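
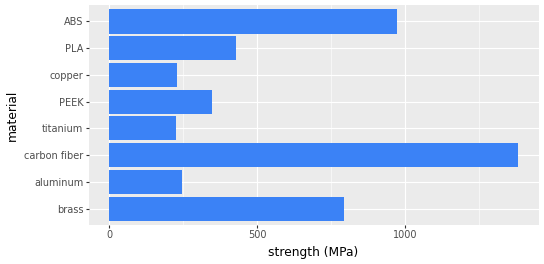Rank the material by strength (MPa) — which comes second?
Top 3: carbon fiber ≈ 1400, ABS ≈ 1000, brass ≈ 800.

ABS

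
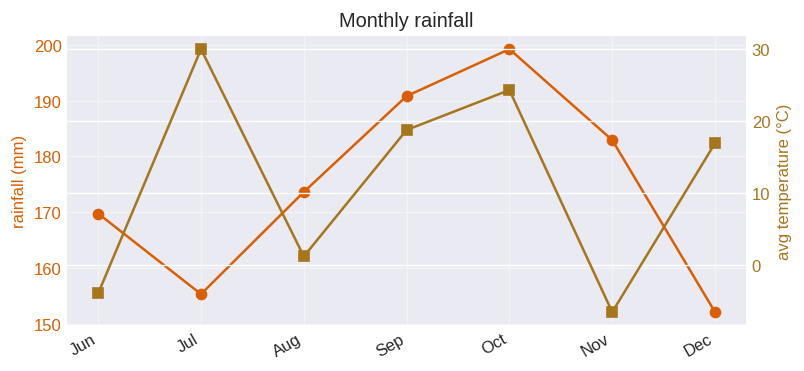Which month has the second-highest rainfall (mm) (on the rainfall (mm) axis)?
Top 3 (on the rainfall (mm) axis): Oct ≈ 200, Sep ≈ 190, Nov ≈ 185.

Sep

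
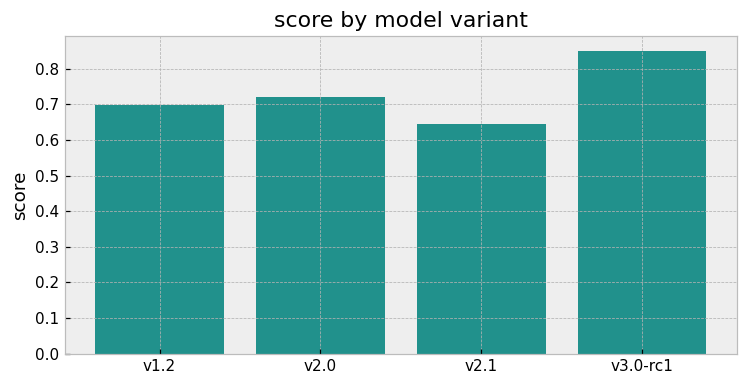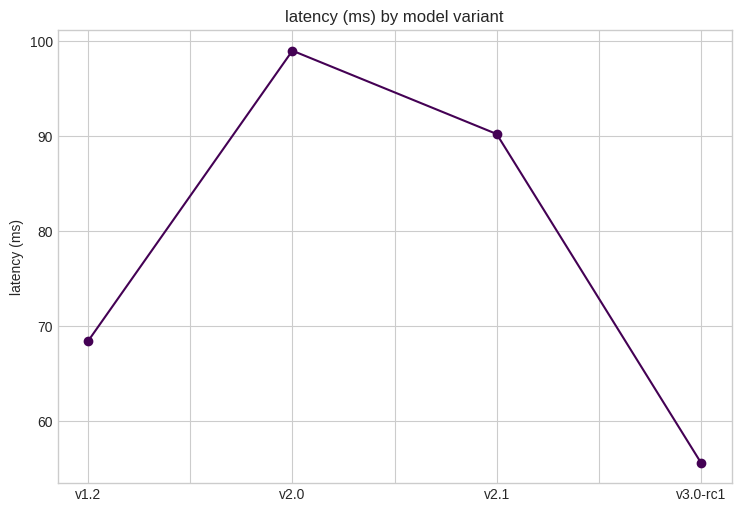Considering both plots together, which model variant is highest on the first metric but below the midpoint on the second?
v3.0-rc1

Chart 2 median latency (ms) ≈ 80; below-median model variants: v1.2, v3.0-rc1. Among those, v3.0-rc1 has the highest score (≈ 0.8).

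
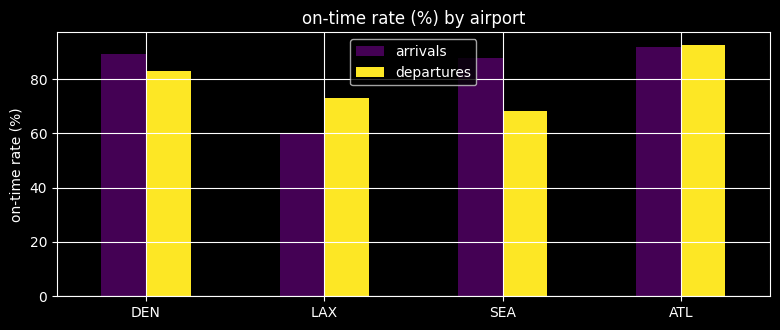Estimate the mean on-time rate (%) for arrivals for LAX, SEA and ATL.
≈ 80

(60 + 90 + 90) / 3 ≈ 80.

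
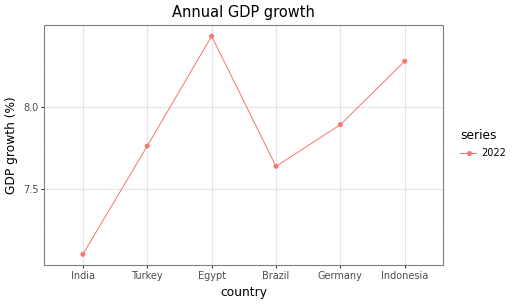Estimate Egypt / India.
≈ 1.17×

Egypt ≈ 8.4, India ≈ 7.2; 8.4/7.2 ≈ 1.17.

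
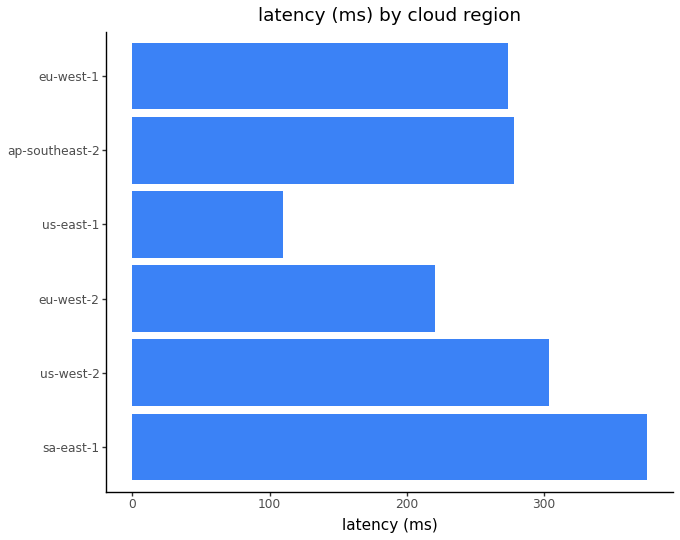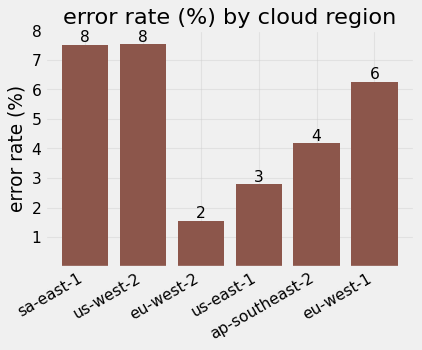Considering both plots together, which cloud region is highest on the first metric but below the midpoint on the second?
Chart 2 median error rate (%) ≈ 5; below-median cloud regions: eu-west-2, us-east-1, ap-southeast-2. Among those, ap-southeast-2 has the highest latency (ms) (≈ 300).

ap-southeast-2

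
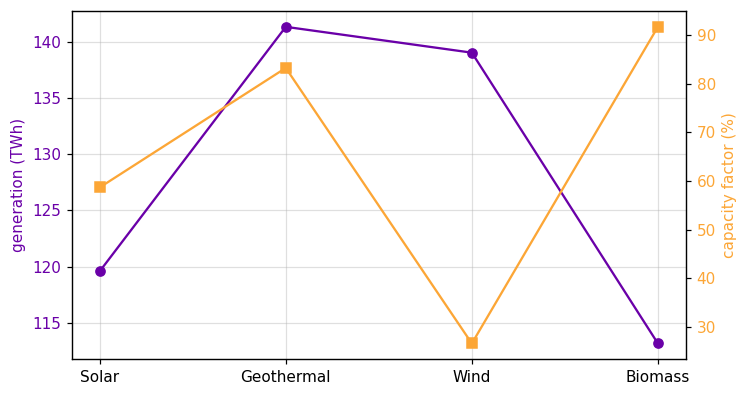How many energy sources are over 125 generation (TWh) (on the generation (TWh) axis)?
2

Above 125: Geothermal, Wind.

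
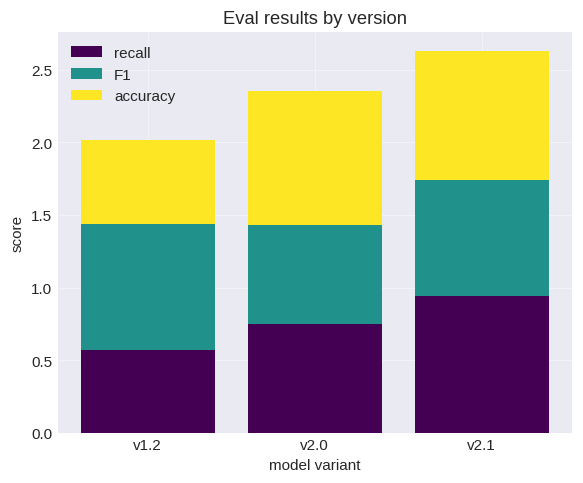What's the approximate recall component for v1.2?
recall top ≈ 0.5, bottom ≈ 0.0; segment ≈ 0.5.

≈ 0.5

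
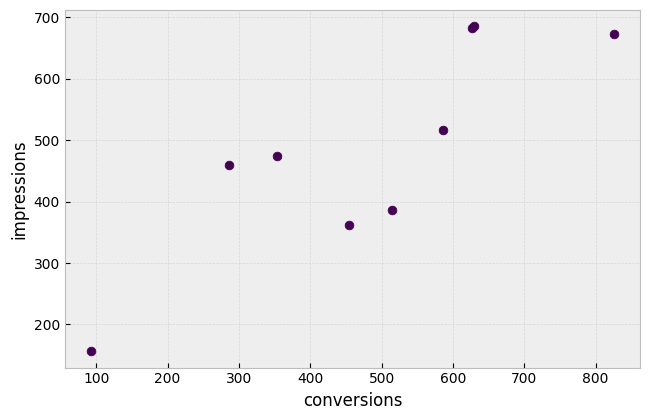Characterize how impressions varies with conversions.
positive, strong

Points are positively correlated; strong (|r| ≈ 0.8).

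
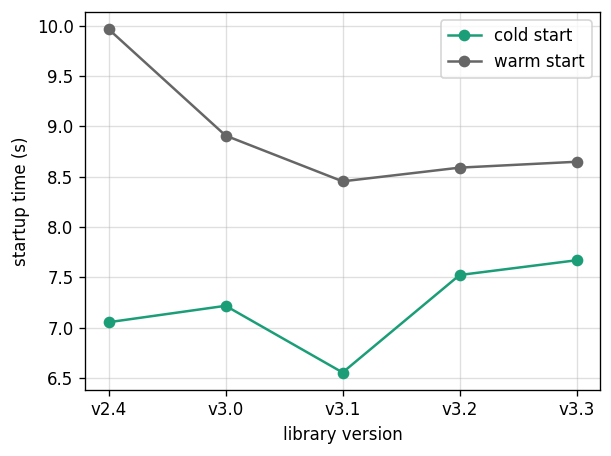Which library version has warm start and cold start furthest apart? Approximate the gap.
v2.4, ≈ 3.0 s

v2.4: warm start ≈ 10.0, cold start ≈ 7.0 → gap ≈ 3.0. Next-largest (v3.1) is only ≈ 2.0.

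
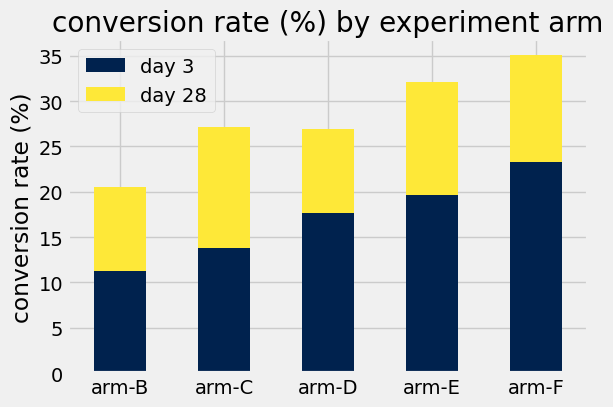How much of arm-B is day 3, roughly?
day 3 top ≈ 10, bottom ≈ 0; segment ≈ 10.

≈ 10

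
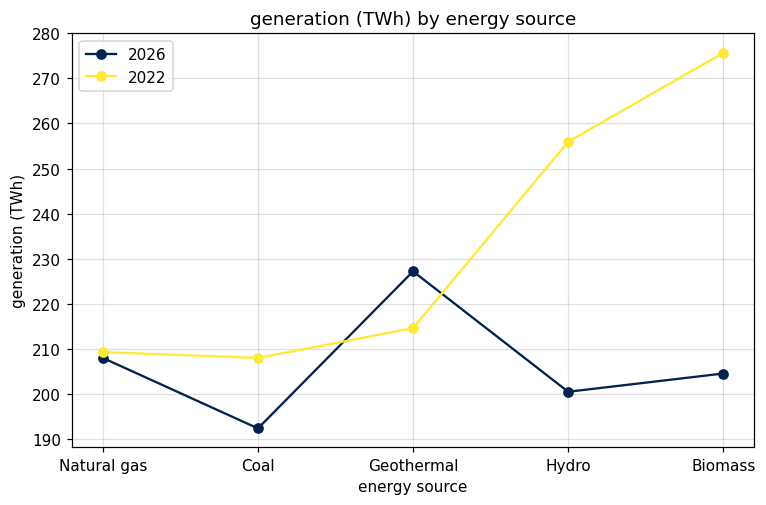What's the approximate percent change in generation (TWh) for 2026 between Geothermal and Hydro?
≈ -13%

Geothermal ≈ 230, Hydro ≈ 200; (200 − 230) / 230 ≈ -13%.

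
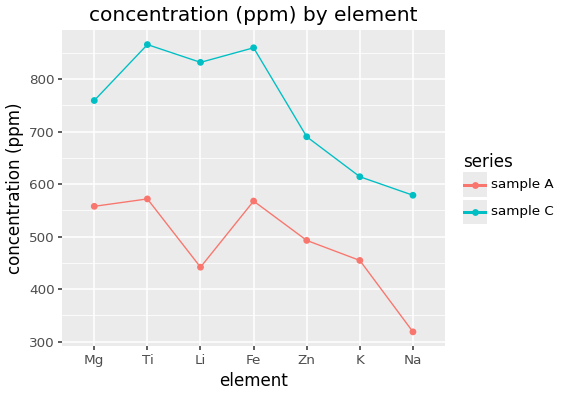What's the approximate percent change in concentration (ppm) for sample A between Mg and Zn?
Mg ≈ 550, Zn ≈ 500; (500 − 550) / 550 ≈ -9.1%.

≈ -9.1%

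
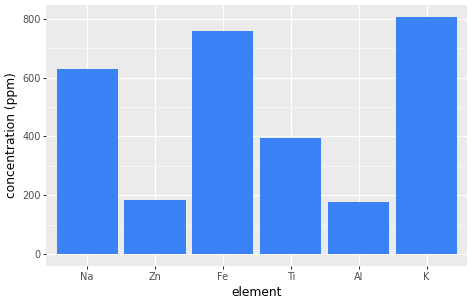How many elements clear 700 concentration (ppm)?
Above 700: Fe, K.

2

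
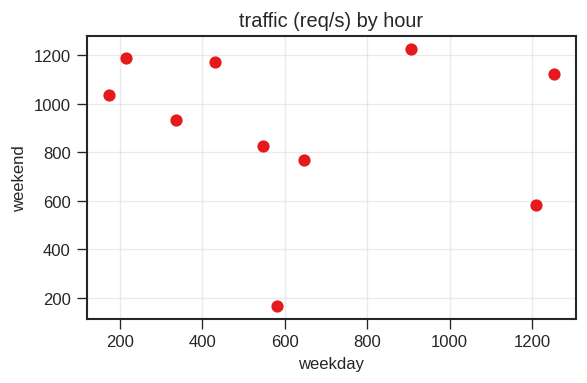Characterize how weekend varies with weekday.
Points are roughly uncorrelated; weak (|r| ≈ 0.1).

no clear correlation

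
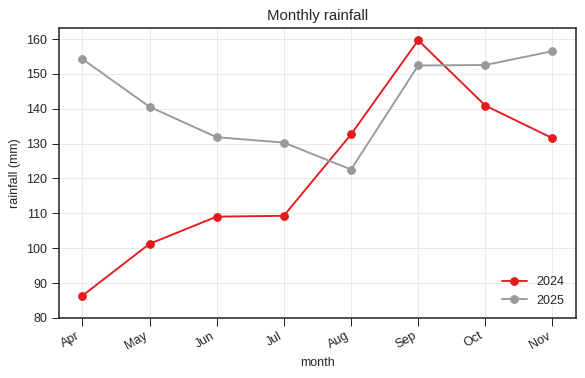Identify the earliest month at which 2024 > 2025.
Jul: 2024 ≈ 110 vs 2025 ≈ 130 (not yet); Aug: 2024 ≈ 130 vs 2025 ≈ 120 (first crossover).

Aug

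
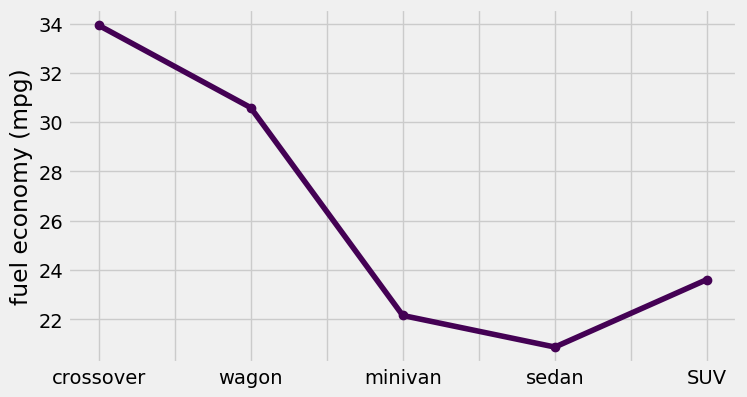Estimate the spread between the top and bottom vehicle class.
≈ 14

Max crossover ≈ 34, min sedan ≈ 20; range ≈ 14.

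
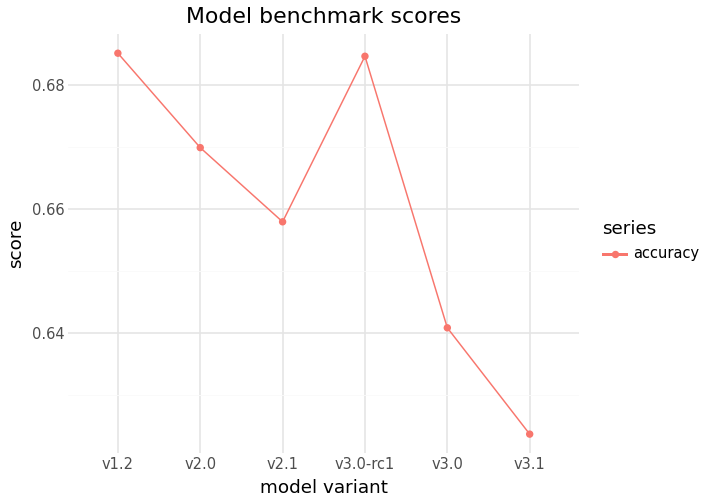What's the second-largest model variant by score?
v3.0-rc1

Top 3: v1.2 ≈ 0.69, v3.0-rc1 ≈ 0.68, v2.0 ≈ 0.67.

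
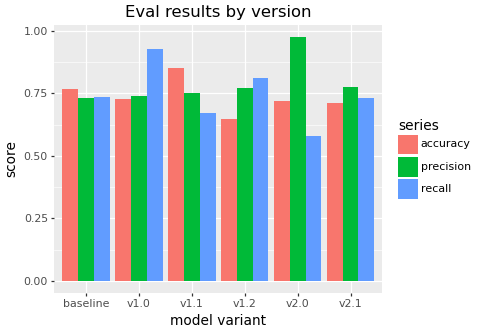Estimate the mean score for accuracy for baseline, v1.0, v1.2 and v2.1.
≈ 0.7

(0.8 + 0.7 + 0.6 + 0.7) / 4 ≈ 0.7.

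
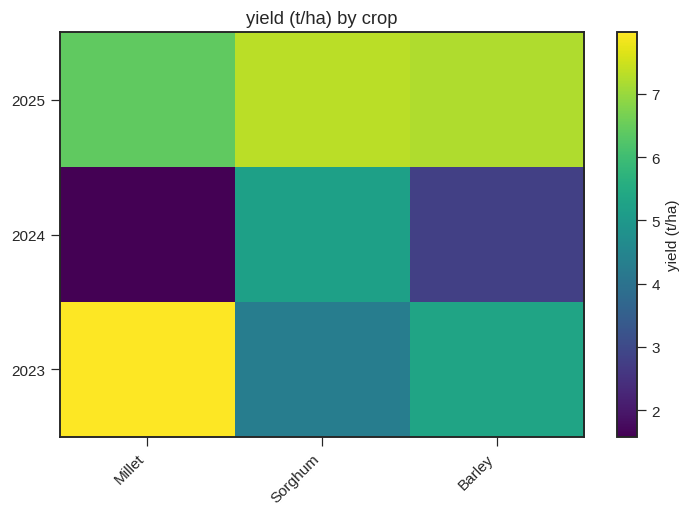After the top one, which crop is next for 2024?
Top 3 for 2024: Sorghum ≈ 5, Barley ≈ 3, Millet ≈ 2.

Barley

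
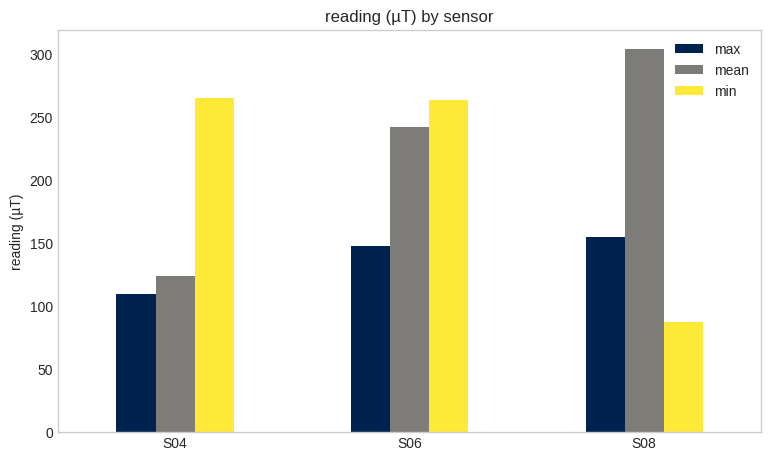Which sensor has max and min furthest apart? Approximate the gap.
S04: max ≈ 100, min ≈ 250 → gap ≈ 150. Next-largest (S06) is only ≈ 100.

S04, ≈ 150 µT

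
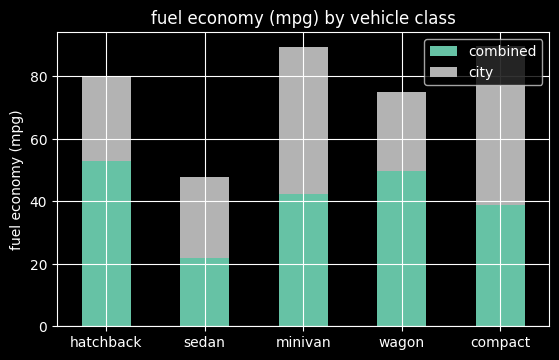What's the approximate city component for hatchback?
≈ 30

city top ≈ 80, bottom ≈ 50; segment ≈ 30.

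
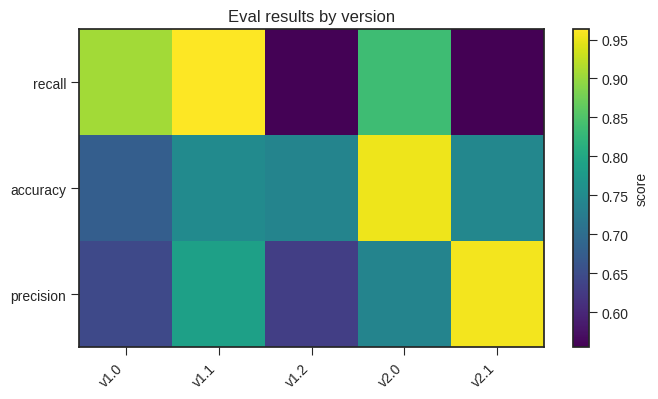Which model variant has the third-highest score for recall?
v2.0

Top 4 for recall: v1.1 ≈ 0.95, v1.0 ≈ 0.90, v2.0 ≈ 0.85, v1.2 ≈ 0.55.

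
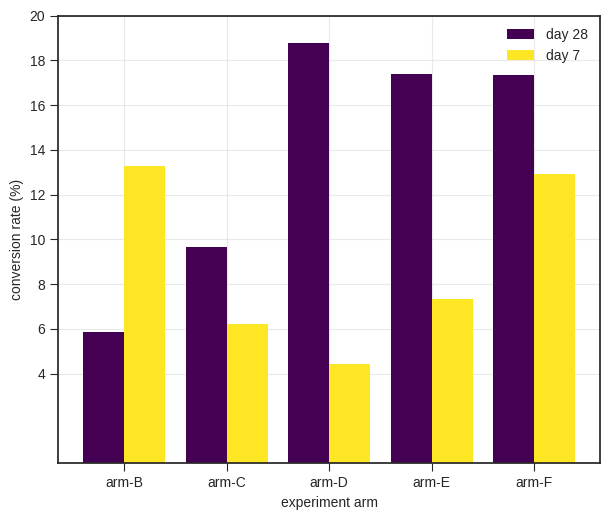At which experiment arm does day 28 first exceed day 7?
arm-B: day 28 ≈ 6 vs day 7 ≈ 14 (not yet); arm-C: day 28 ≈ 10 vs day 7 ≈ 6 (first crossover).

arm-C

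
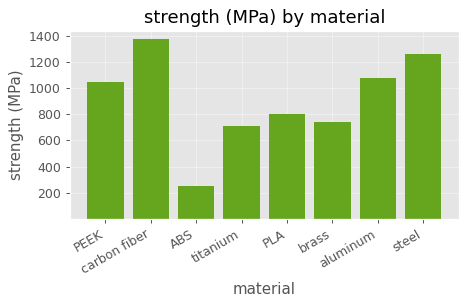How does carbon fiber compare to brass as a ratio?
≈ 1.75×

carbon fiber ≈ 1400, brass ≈ 800; 1400/800 ≈ 1.75.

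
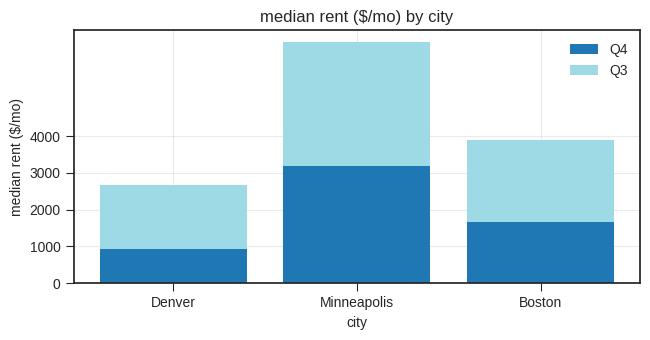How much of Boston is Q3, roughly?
Q3 top ≈ 4000, bottom ≈ 2000; segment ≈ 2000.

≈ 2000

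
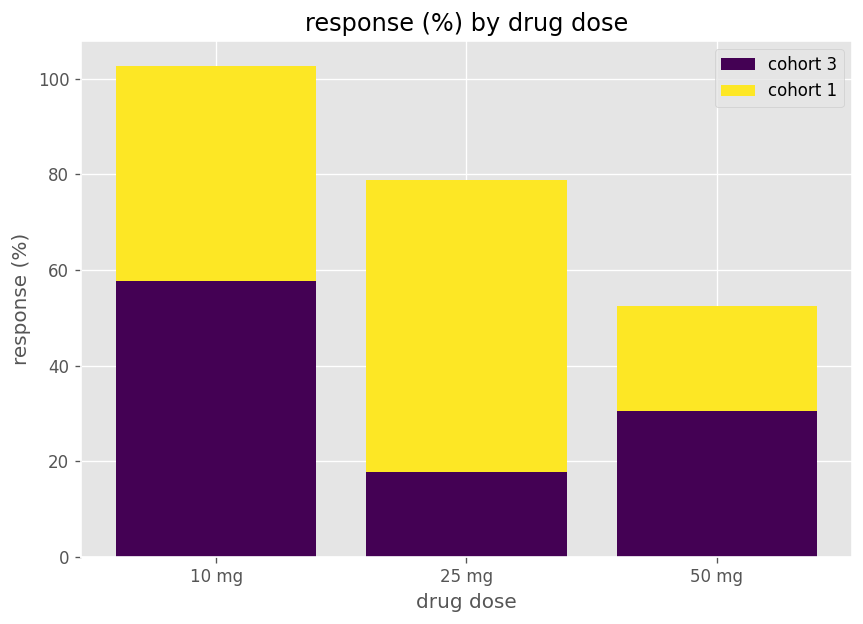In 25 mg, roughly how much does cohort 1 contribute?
≈ 60

cohort 1 top ≈ 80, bottom ≈ 20; segment ≈ 60.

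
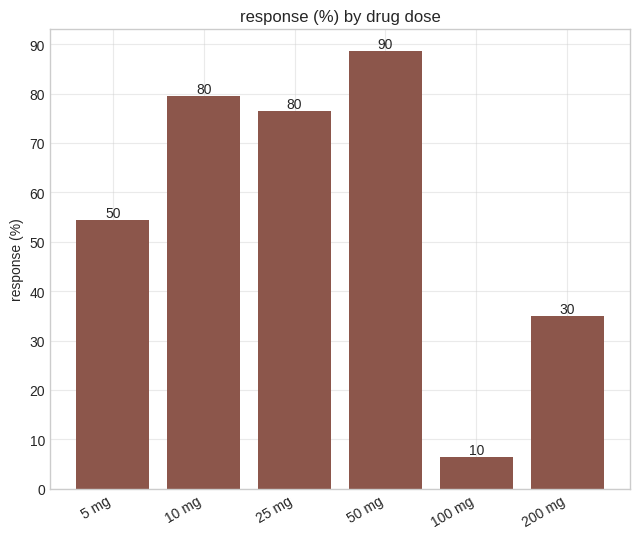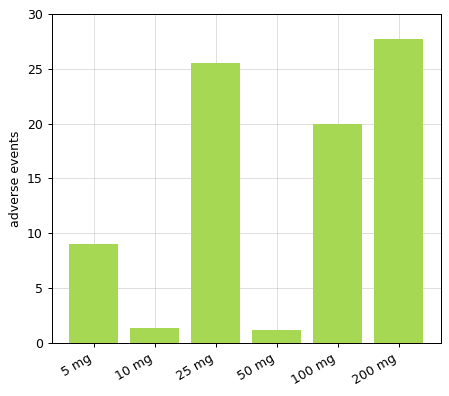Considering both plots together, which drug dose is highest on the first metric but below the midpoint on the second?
50 mg

Chart 2 median adverse events ≈ 15; below-median drug doses: 5 mg, 10 mg, 50 mg. Among those, 50 mg has the highest response (%) (≈ 90).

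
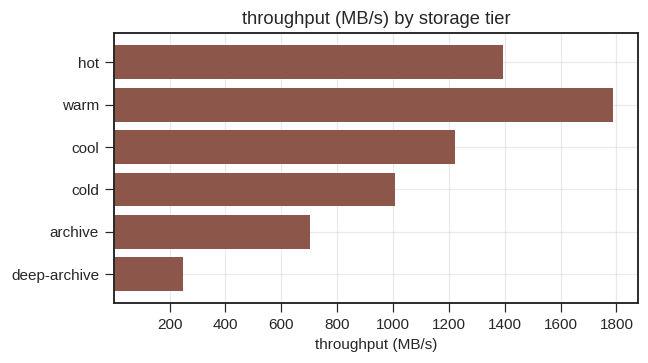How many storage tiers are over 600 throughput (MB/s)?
Above 600: hot, warm, cool, cold, archive.

5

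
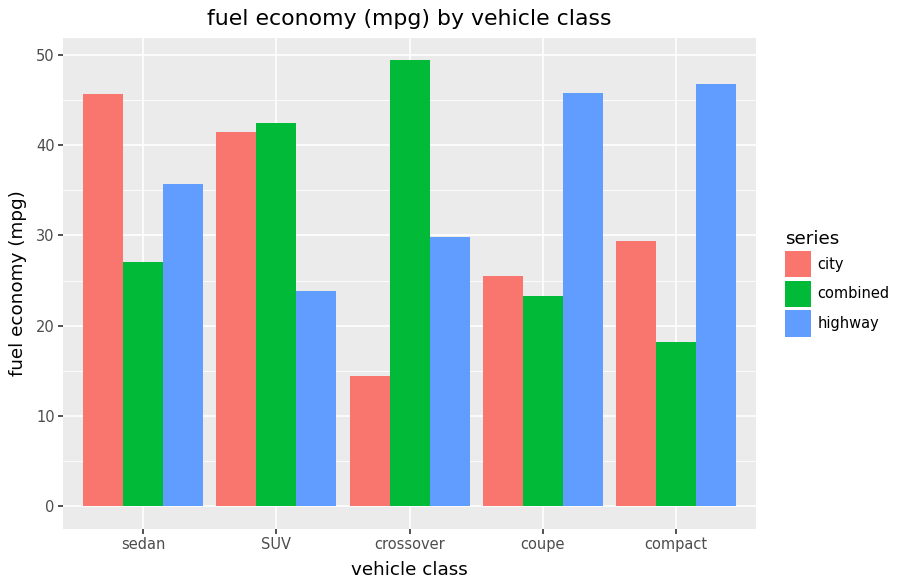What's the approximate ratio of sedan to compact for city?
≈ 1.5×

sedan ≈ 45, compact ≈ 30; 45/30 ≈ 1.5.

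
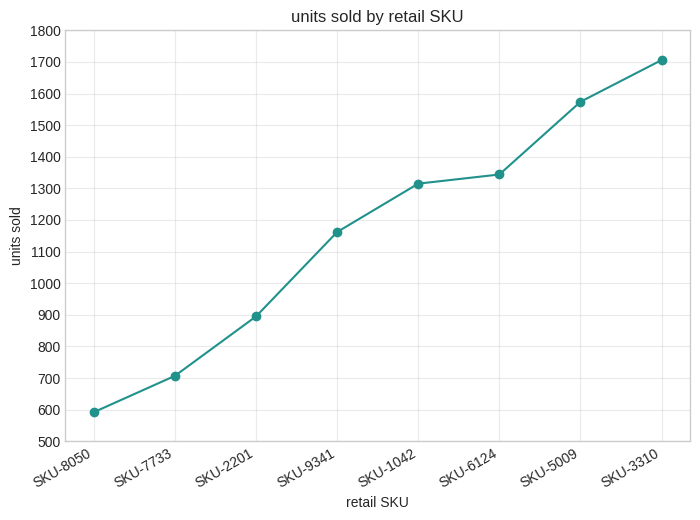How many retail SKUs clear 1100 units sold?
Above 1100: SKU-9341, SKU-1042, SKU-6124, SKU-5009, SKU-3310.

5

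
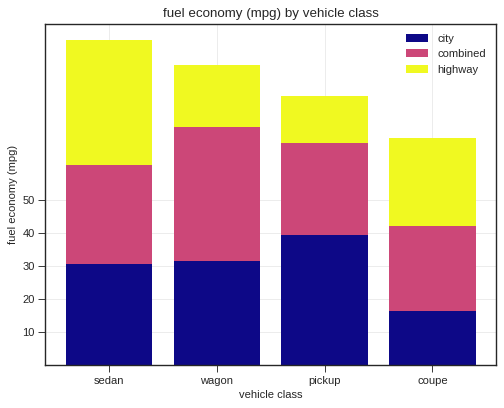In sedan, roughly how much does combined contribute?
combined top ≈ 60, bottom ≈ 30; segment ≈ 30.

≈ 30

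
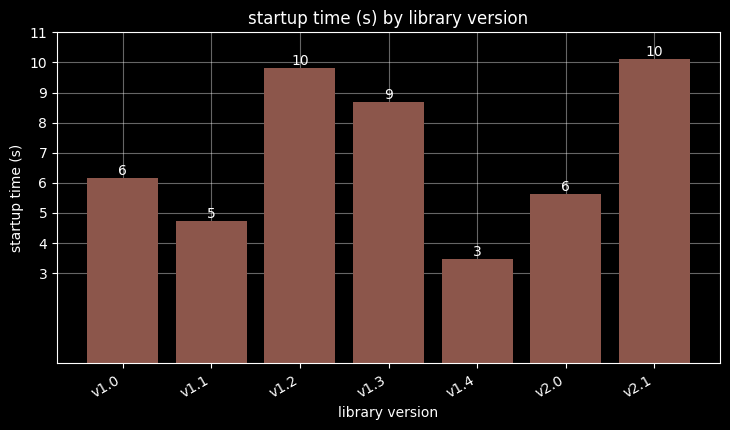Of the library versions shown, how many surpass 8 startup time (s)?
3

Above 8: v1.2, v1.3, v2.1.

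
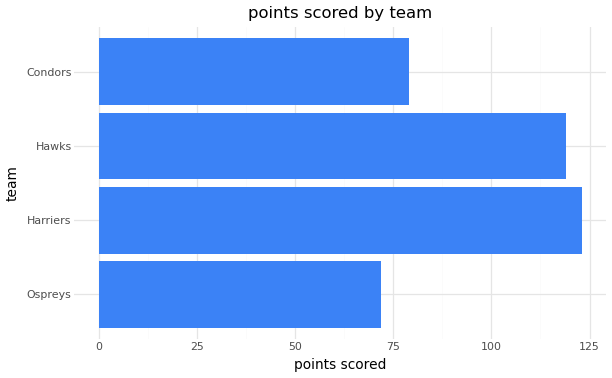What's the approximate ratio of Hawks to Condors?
Hawks ≈ 120, Condors ≈ 80; 120/80 ≈ 1.5.

≈ 1.5×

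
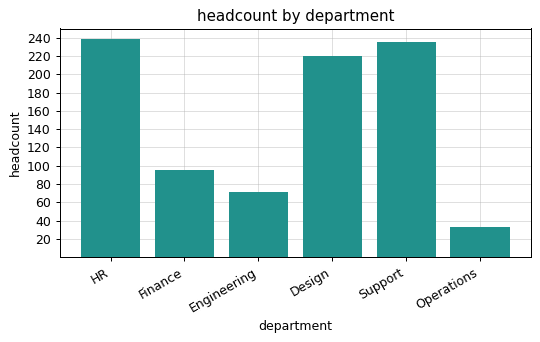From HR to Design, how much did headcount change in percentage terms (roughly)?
≈ -8.3%

HR ≈ 240, Design ≈ 220; (220 − 240) / 240 ≈ -8.3%.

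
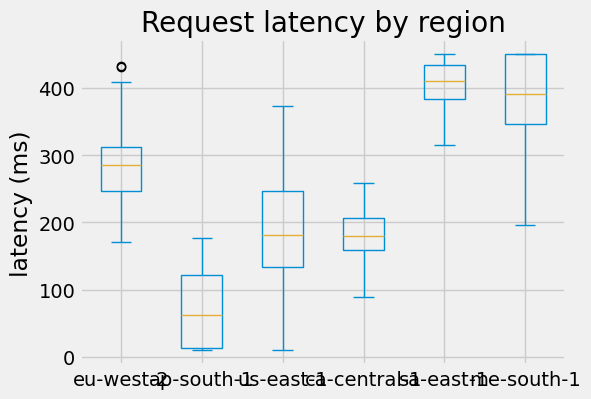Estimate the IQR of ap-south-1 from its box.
Q3 ≈ 100, Q1 ≈ 0; IQR ≈ 100.

≈ 100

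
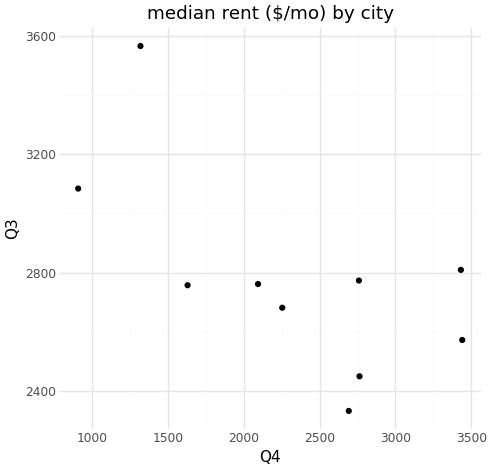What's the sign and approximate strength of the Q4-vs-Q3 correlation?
negative, moderate

Points are negatively correlated; moderate (|r| ≈ 0.6).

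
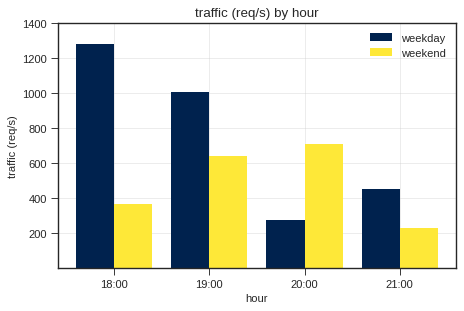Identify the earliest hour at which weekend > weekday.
20:00

19:00: weekend ≈ 600 vs weekday ≈ 1000 (not yet); 20:00: weekend ≈ 800 vs weekday ≈ 200 (first crossover).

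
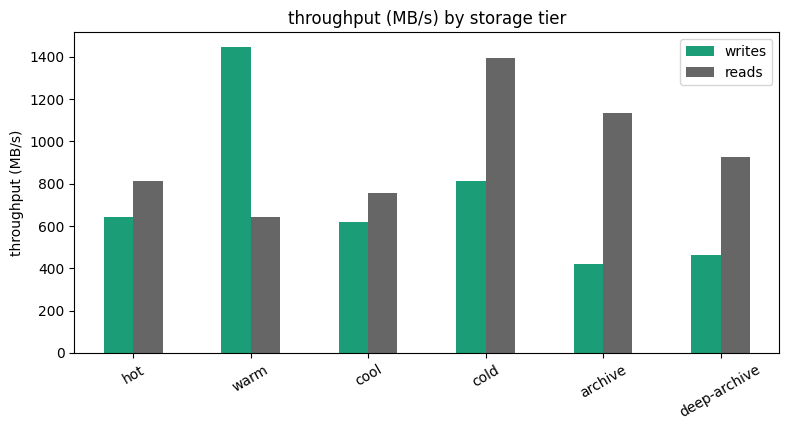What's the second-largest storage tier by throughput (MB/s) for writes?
cold

Top 3 for writes: warm ≈ 1400, cold ≈ 800, hot ≈ 600.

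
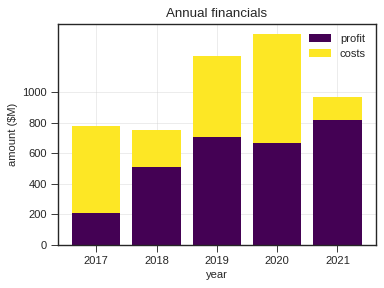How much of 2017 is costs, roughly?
≈ 600

costs top ≈ 800, bottom ≈ 200; segment ≈ 600.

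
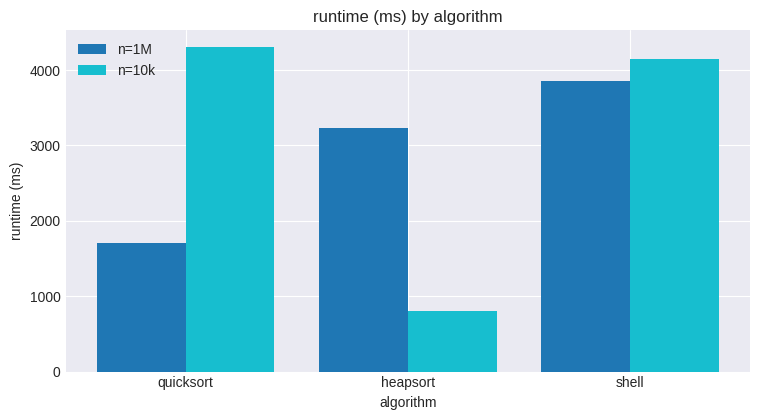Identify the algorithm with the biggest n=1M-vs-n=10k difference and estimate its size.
quicksort, ≈ 3000 ms

quicksort: n=1M ≈ 1500, n=10k ≈ 4500 → gap ≈ 3000. Next-largest (heapsort) is only ≈ 2000.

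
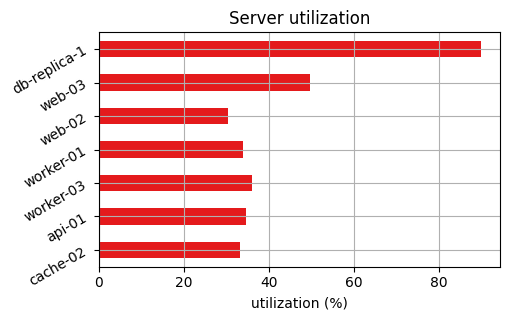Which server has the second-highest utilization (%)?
Top 3: db-replica-1 ≈ 90, web-03 ≈ 50, worker-03 ≈ 40.

web-03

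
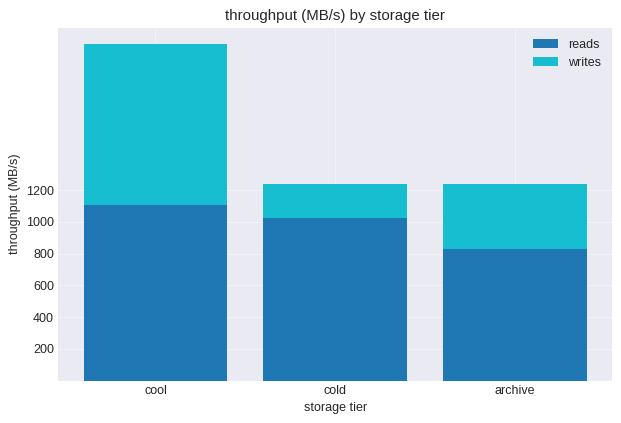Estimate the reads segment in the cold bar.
reads top ≈ 1000, bottom ≈ 0; segment ≈ 1000.

≈ 1000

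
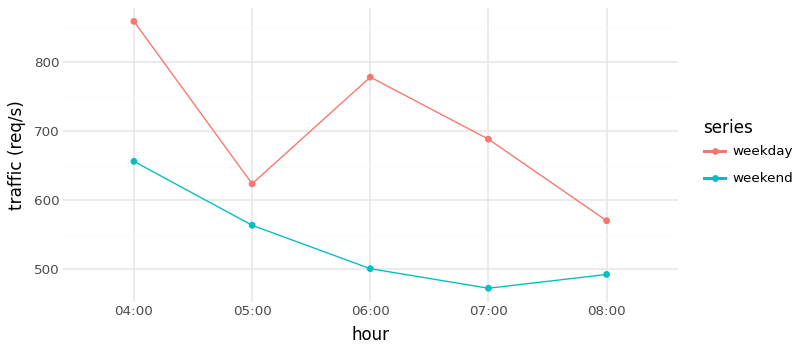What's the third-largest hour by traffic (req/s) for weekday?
Top 4 for weekday: 04:00 ≈ 850, 06:00 ≈ 800, 07:00 ≈ 700, 05:00 ≈ 600.

07:00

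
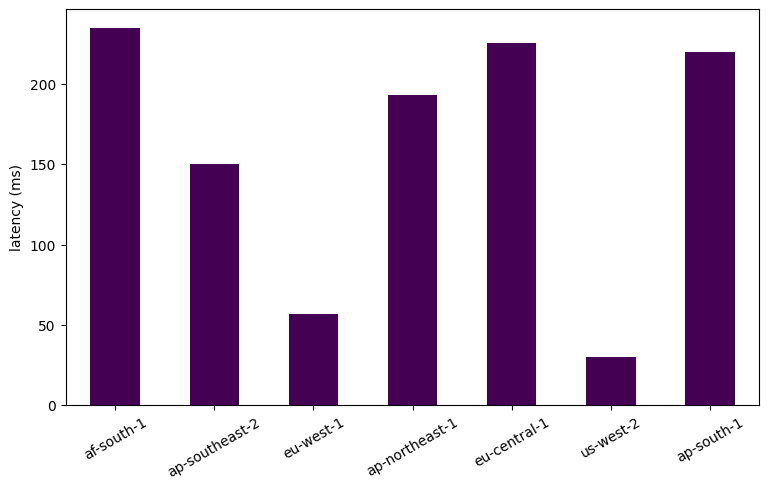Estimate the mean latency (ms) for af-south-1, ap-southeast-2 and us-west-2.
≈ 140

(240 + 160 + 20) / 3 ≈ 140.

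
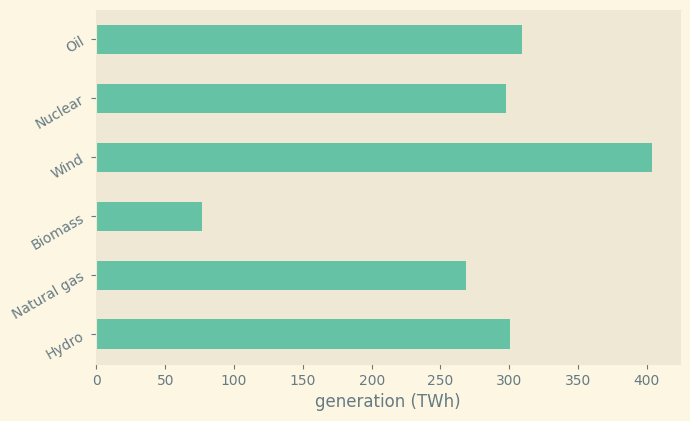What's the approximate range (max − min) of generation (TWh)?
≈ 300

Max Wind ≈ 400, min Biomass ≈ 100; range ≈ 300.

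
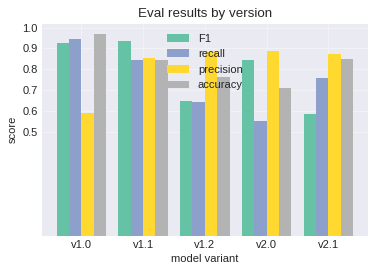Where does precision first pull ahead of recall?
v1.1

v1.0: precision ≈ 0.6 vs recall ≈ 0.9 (not yet); v1.1: precision ≈ 0.9 vs recall ≈ 0.8 (first crossover).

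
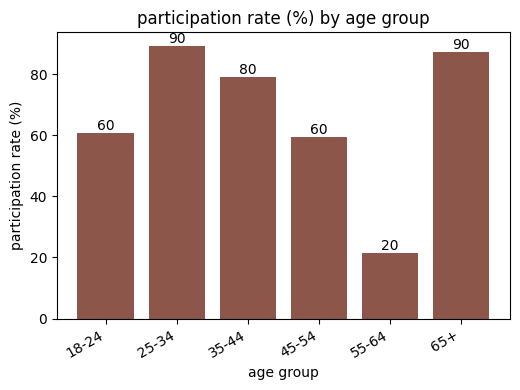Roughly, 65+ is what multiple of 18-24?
≈ 1.5×

65+ ≈ 90, 18-24 ≈ 60; 90/60 ≈ 1.5.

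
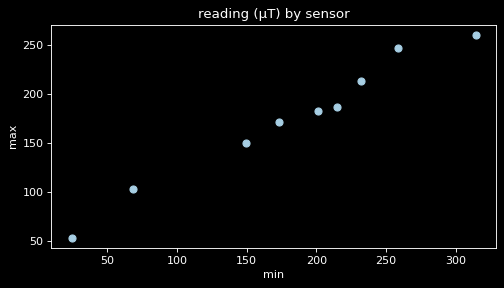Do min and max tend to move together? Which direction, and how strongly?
positive, strong

Points are positively correlated; strong (|r| ≈ 1.0).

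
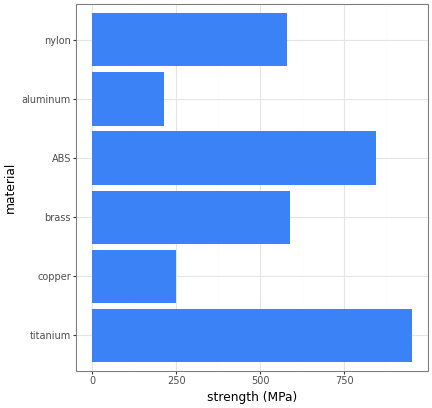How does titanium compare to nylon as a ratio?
titanium ≈ 1000, nylon ≈ 600; 1000/600 ≈ 1.67.

≈ 1.67×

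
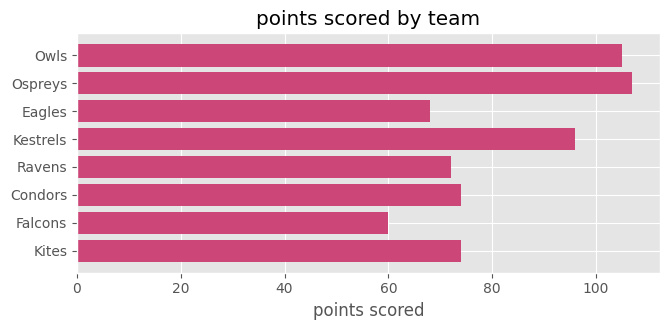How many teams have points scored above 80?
Above 80: Owls, Ospreys, Kestrels.

3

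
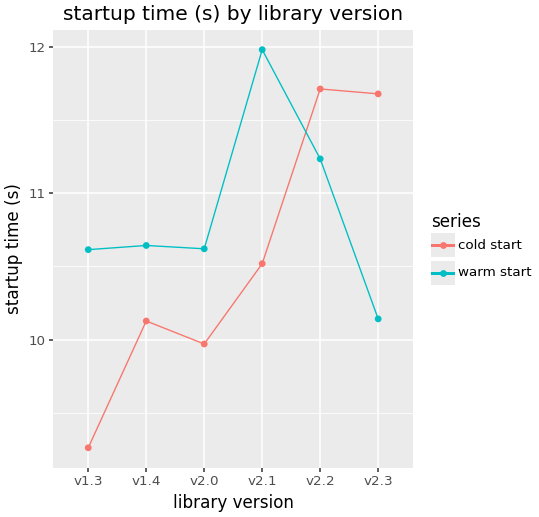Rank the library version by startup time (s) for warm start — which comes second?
Top 3 for warm start: v2.1 ≈ 12.0, v2.2 ≈ 11.0, v1.4 ≈ 10.5.

v2.2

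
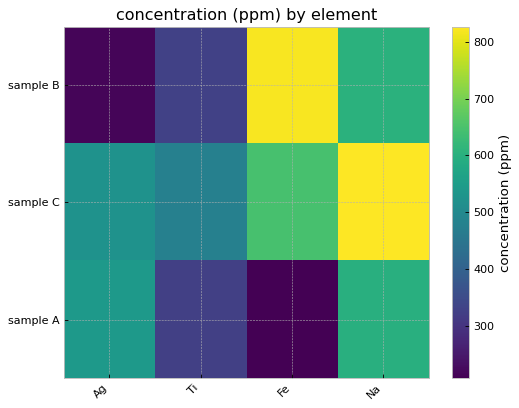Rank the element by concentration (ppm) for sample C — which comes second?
Top 3 for sample C: Na ≈ 800, Fe ≈ 600, Ag ≈ 500.

Fe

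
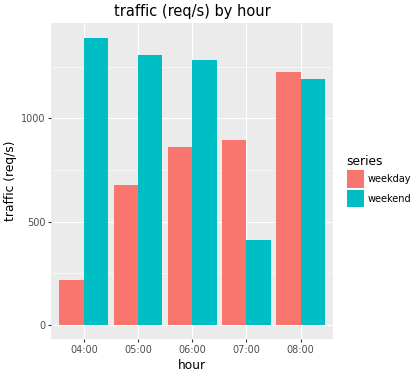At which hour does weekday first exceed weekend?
07:00

06:00: weekday ≈ 800 vs weekend ≈ 1200 (not yet); 07:00: weekday ≈ 800 vs weekend ≈ 400 (first crossover).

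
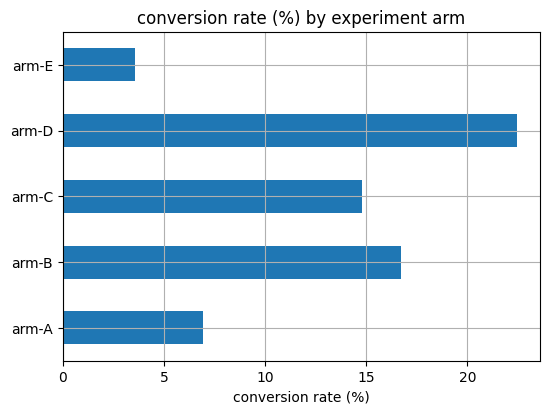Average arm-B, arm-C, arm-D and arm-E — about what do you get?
(16 + 14 + 22 + 4) / 4 ≈ 14.

≈ 14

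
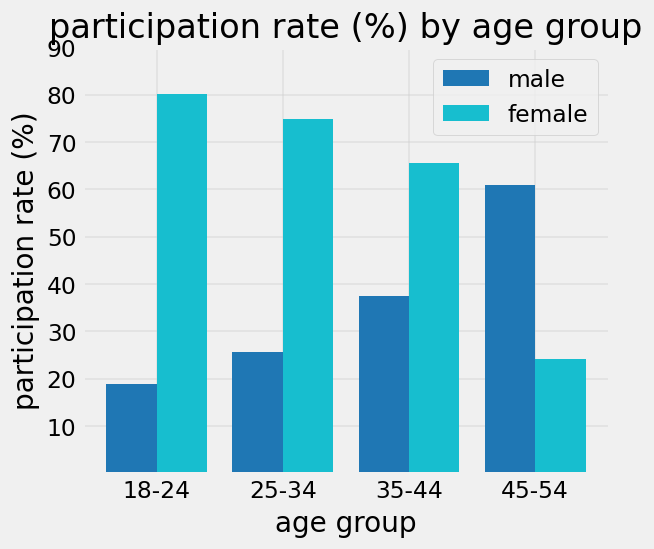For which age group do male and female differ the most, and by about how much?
18-24: male ≈ 20, female ≈ 80 → gap ≈ 60. Next-largest (25-34) is only ≈ 40.

18-24, ≈ 60 %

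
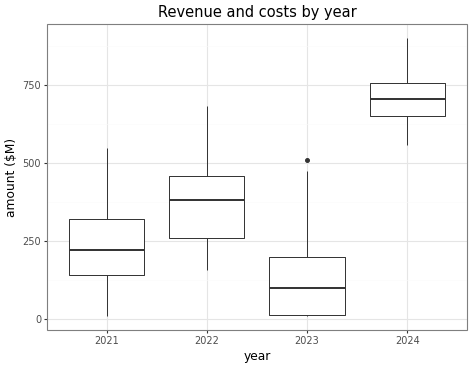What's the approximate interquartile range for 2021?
≈ 150

Q3 ≈ 300, Q1 ≈ 150; IQR ≈ 150.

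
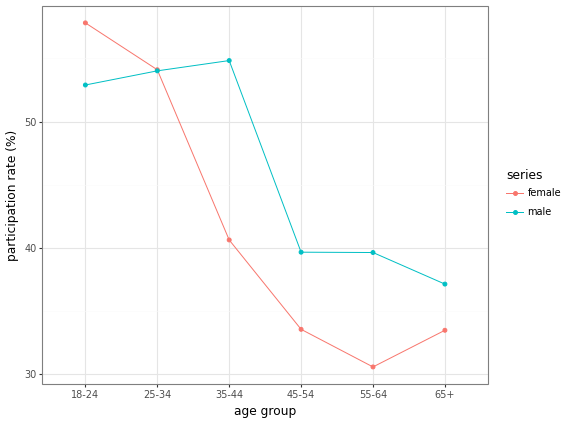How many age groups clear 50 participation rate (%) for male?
3

Above 50: 18-24, 25-34, 35-44.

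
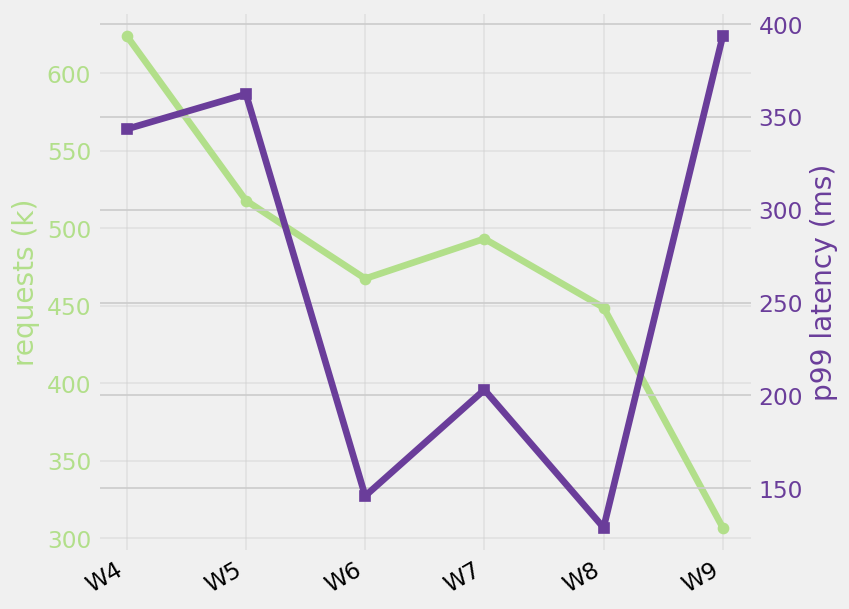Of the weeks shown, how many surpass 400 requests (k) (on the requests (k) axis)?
5

Above 400: W4, W5, W6, W7, W8.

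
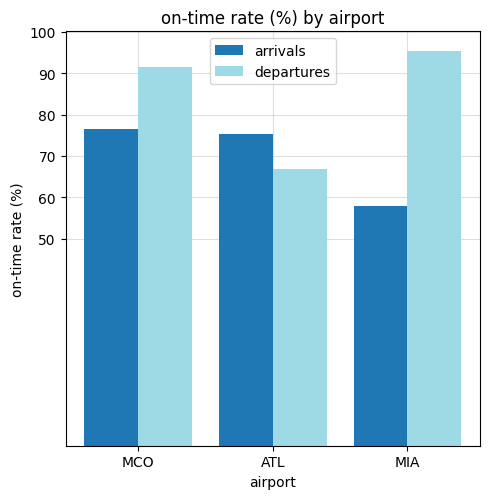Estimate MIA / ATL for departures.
≈ 1.43×

MIA ≈ 100, ATL ≈ 70; 100/70 ≈ 1.43.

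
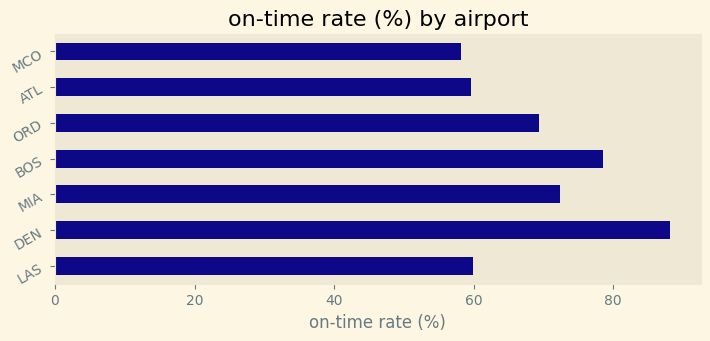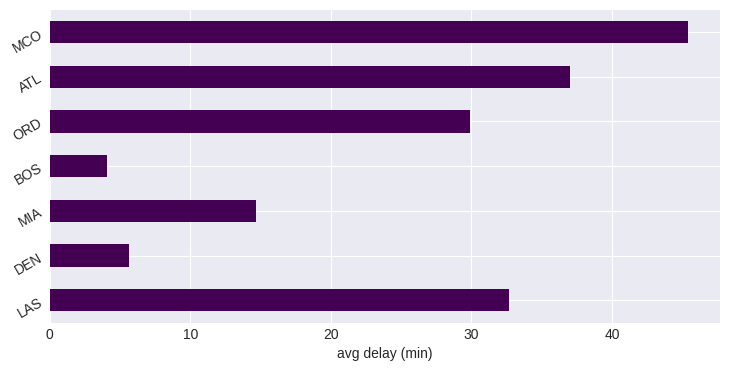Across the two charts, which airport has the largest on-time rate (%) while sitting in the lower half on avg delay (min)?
DEN

Chart 2 median avg delay (min) ≈ 30; below-median airports: DEN, MIA, BOS. Among those, DEN has the highest on-time rate (%) (≈ 90).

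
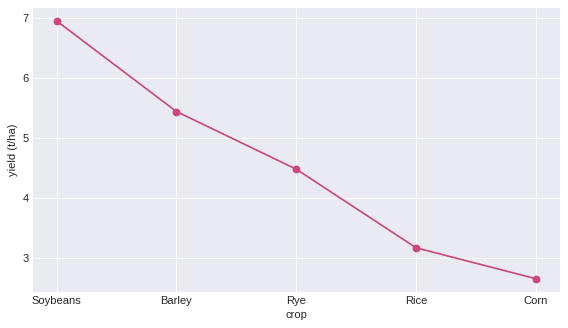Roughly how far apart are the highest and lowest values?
≈ 4.5

Max Soybeans ≈ 7.0, min Corn ≈ 2.5; range ≈ 4.5.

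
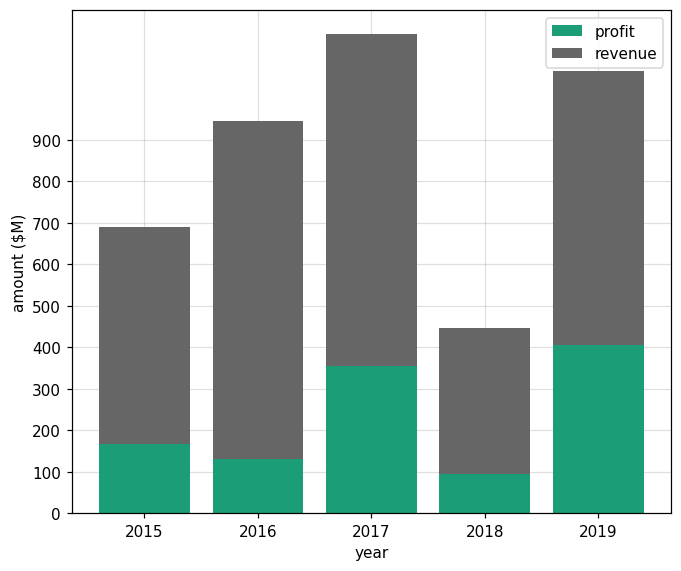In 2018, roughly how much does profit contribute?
profit top ≈ 100, bottom ≈ 0; segment ≈ 100.

≈ 100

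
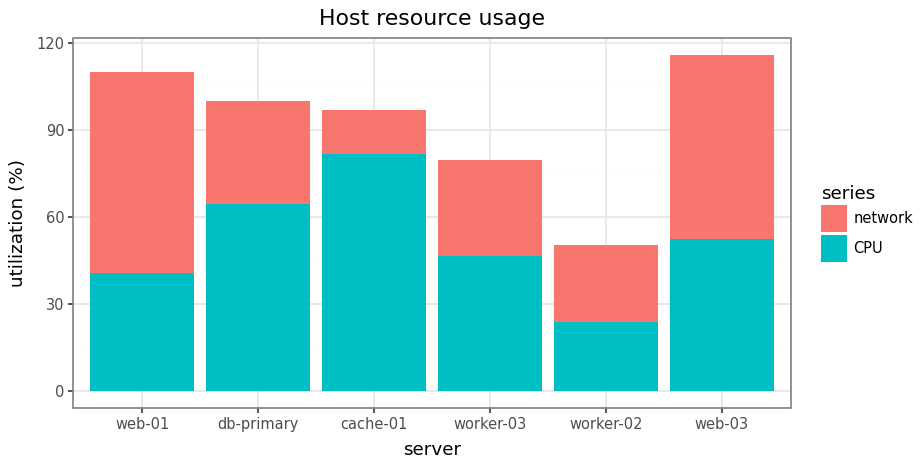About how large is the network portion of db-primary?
≈ 40

network top ≈ 100, bottom ≈ 60; segment ≈ 40.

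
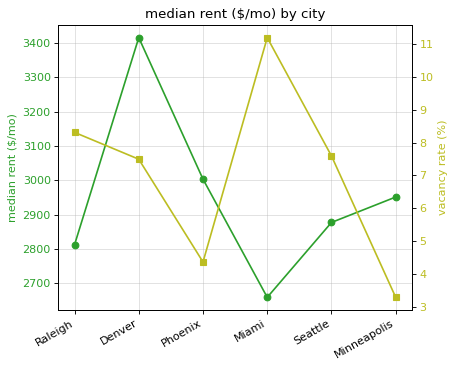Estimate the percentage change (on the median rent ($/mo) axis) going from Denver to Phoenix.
≈ -11.8%

Denver ≈ 3400, Phoenix ≈ 3000; (3000 − 3400) / 3400 ≈ -11.8%.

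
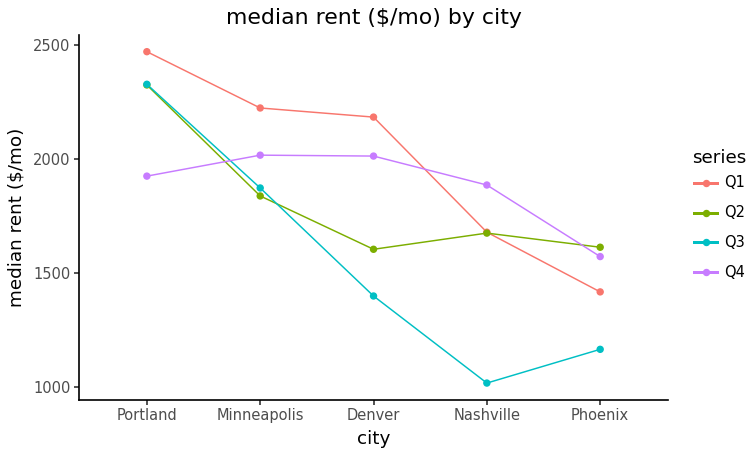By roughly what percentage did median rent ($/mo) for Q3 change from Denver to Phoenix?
≈ -14.3%

Denver ≈ 1400, Phoenix ≈ 1200; (1200 − 1400) / 1400 ≈ -14.3%.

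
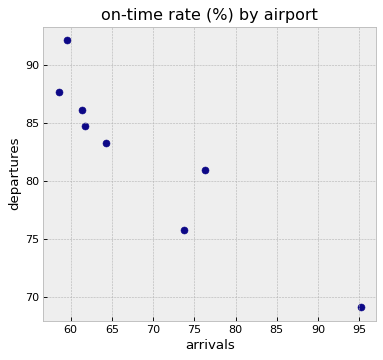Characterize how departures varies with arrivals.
negative, strong

Points are negatively correlated; strong (|r| ≈ 0.9).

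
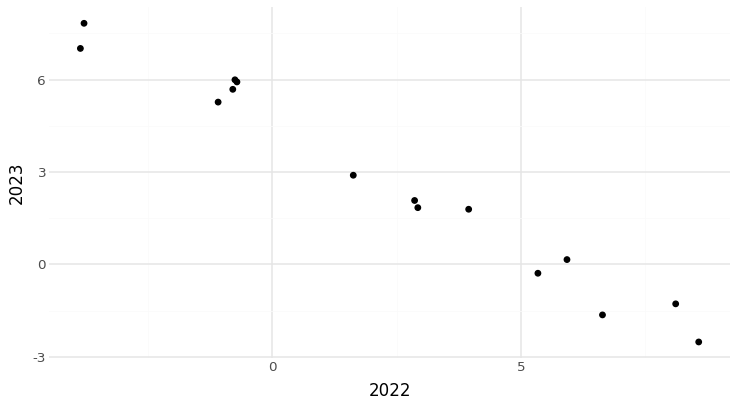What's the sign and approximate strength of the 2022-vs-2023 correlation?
Points are negatively correlated; strong (|r| ≈ 1.0).

negative, strong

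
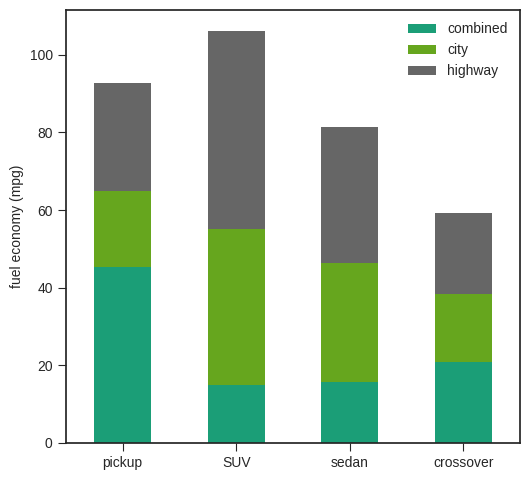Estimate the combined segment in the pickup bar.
≈ 50

combined top ≈ 50, bottom ≈ 0; segment ≈ 50.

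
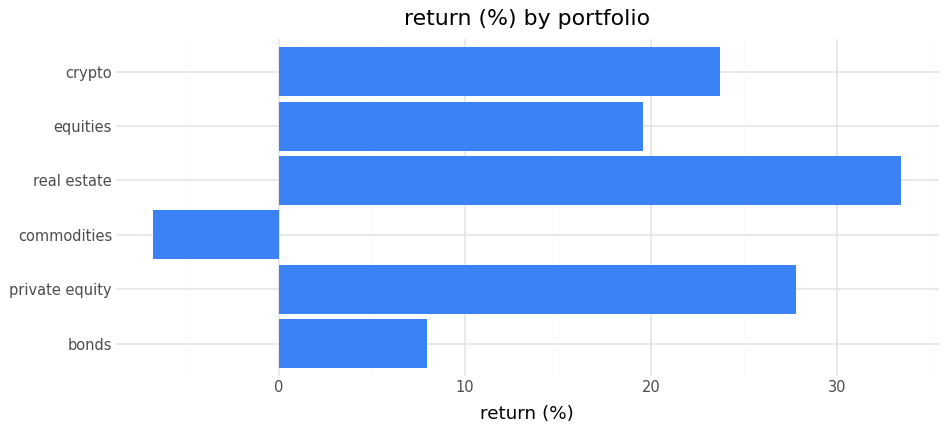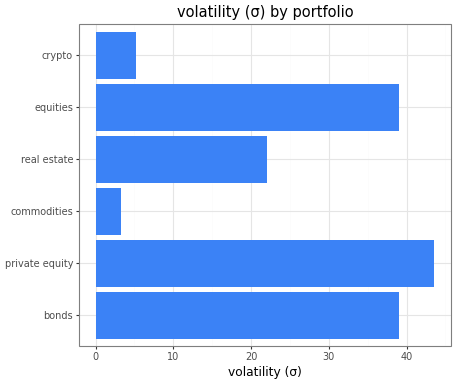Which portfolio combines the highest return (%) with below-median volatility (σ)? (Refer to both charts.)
Chart 2 median volatility (σ) ≈ 30; below-median portfolios: commodities, real estate, crypto. Among those, real estate has the highest return (%) (≈ 35).

real estate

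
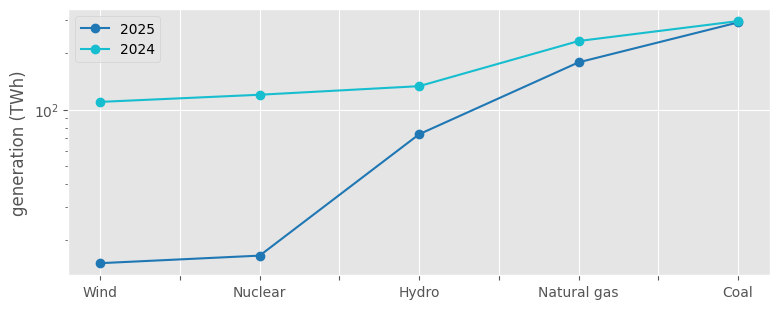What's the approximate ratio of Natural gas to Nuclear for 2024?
Natural gas ≈ 225, Nuclear ≈ 125; 225/125 ≈ 1.8.

≈ 1.8×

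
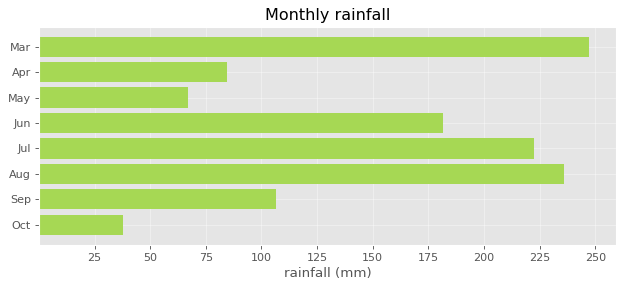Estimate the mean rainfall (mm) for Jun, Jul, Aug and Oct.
(175 + 225 + 225 + 50) / 4 ≈ 169.

≈ 169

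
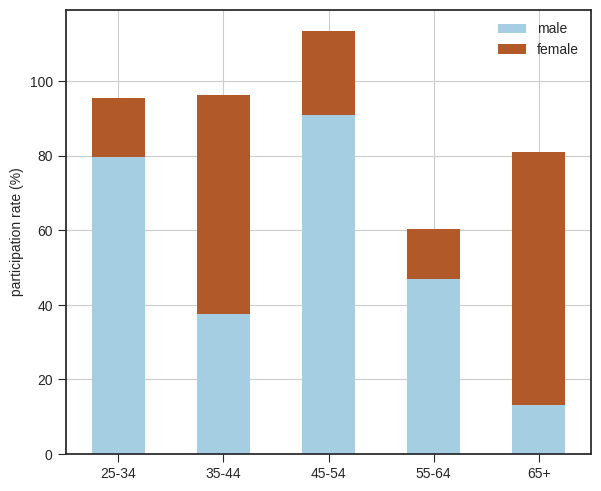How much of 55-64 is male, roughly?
male top ≈ 50, bottom ≈ 0; segment ≈ 50.

≈ 50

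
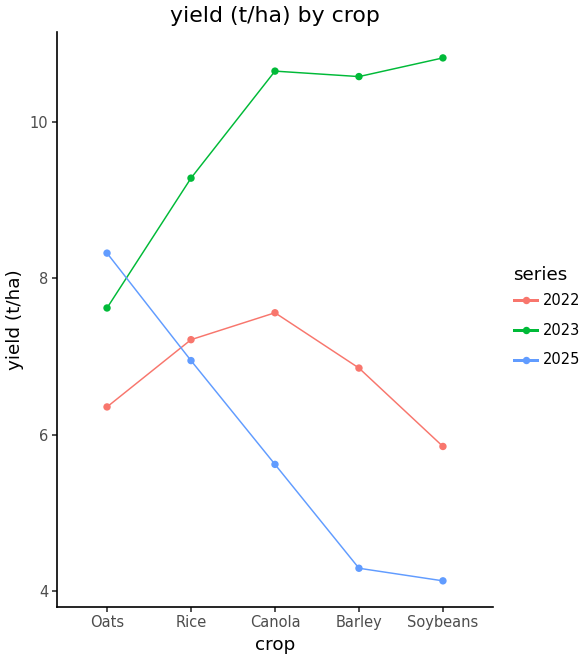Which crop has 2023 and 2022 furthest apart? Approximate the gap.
Soybeans: 2023 ≈ 11, 2022 ≈ 6 → gap ≈ 5. Next-largest (Barley) is only ≈ 4.

Soybeans, ≈ 5 t/ha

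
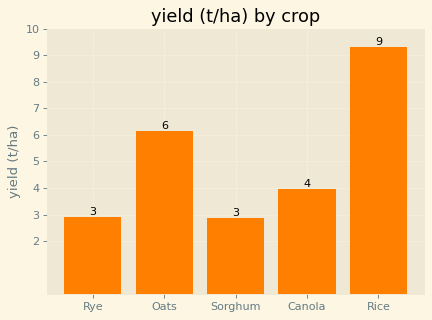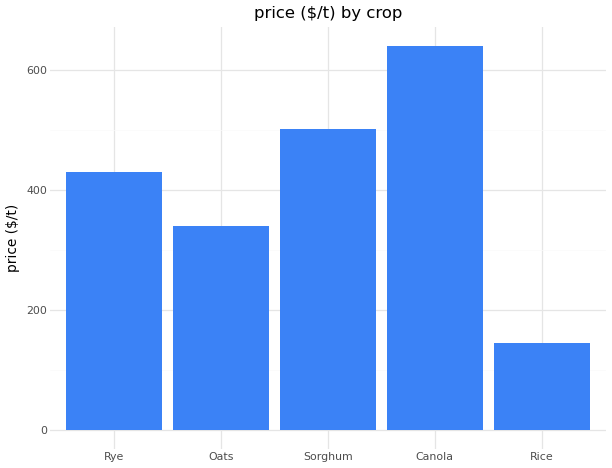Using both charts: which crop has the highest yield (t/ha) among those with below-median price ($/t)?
Rice

Chart 2 median price ($/t) ≈ 400; below-median crops: Oats, Rice. Among those, Rice has the highest yield (t/ha) (≈ 9).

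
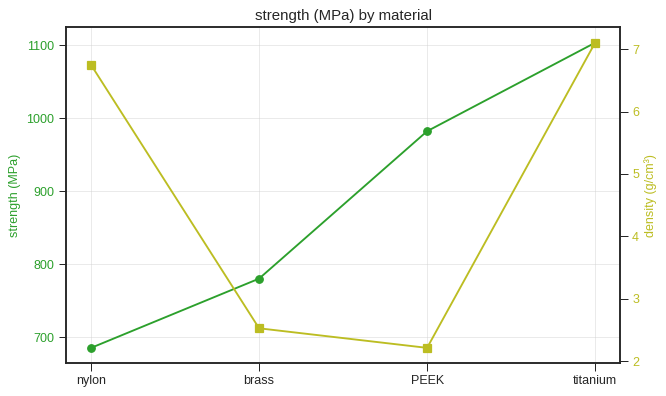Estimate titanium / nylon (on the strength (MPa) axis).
titanium ≈ 1100, nylon ≈ 700; 1100/700 ≈ 1.57.

≈ 1.57×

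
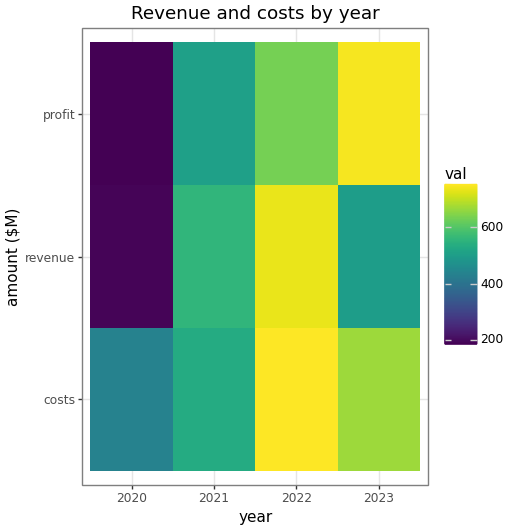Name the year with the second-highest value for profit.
Top 3 for profit: 2023 ≈ 750, 2022 ≈ 650, 2021 ≈ 500.

2022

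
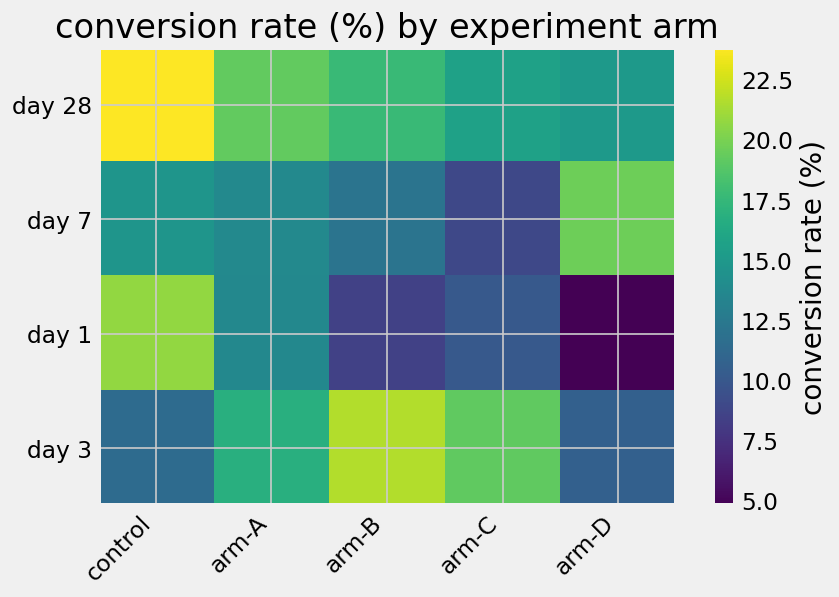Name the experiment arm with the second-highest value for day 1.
arm-A

Top 3 for day 1: control ≈ 20, arm-A ≈ 14, arm-C ≈ 10.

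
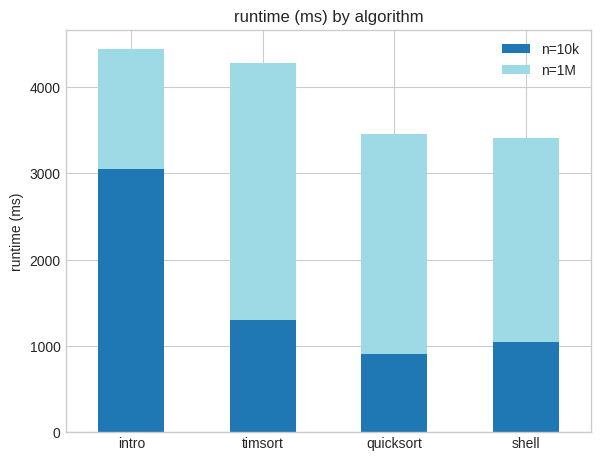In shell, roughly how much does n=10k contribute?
≈ 1000

n=10k top ≈ 1000, bottom ≈ 0; segment ≈ 1000.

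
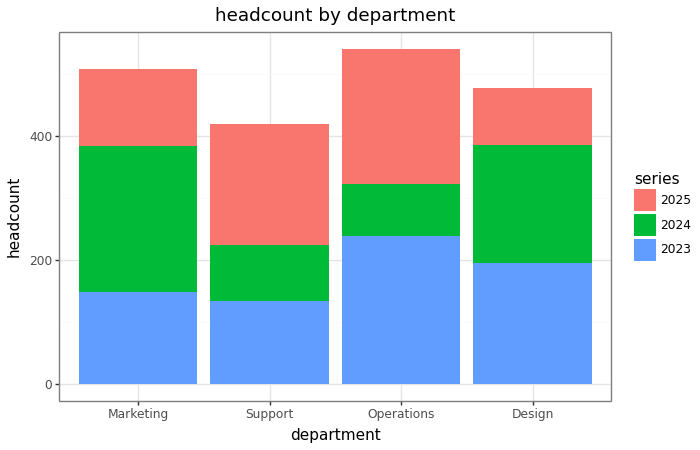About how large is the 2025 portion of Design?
≈ 100

2025 top ≈ 500, bottom ≈ 400; segment ≈ 100.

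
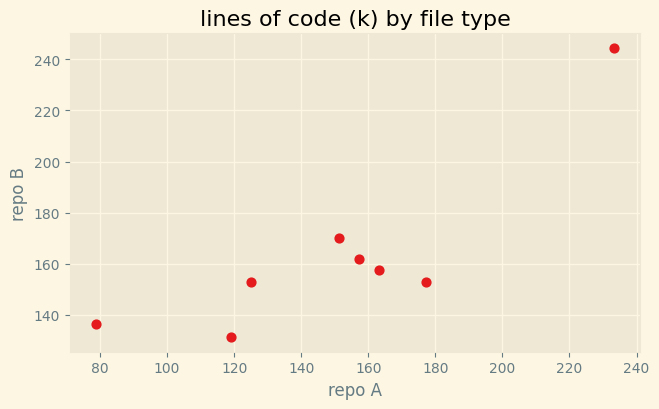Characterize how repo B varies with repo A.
positive, strong

Points are positively correlated; strong (|r| ≈ 0.9).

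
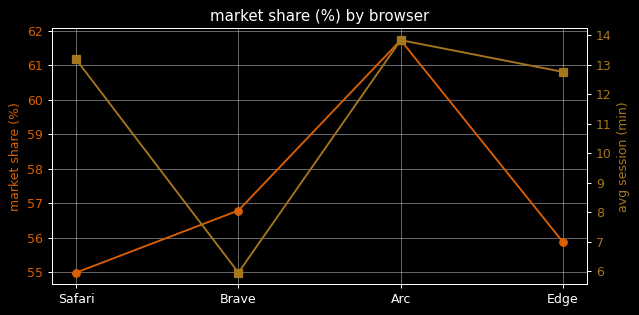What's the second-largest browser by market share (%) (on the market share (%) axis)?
Top 3 (on the market share (%) axis): Arc ≈ 62, Brave ≈ 57, Edge ≈ 56.

Brave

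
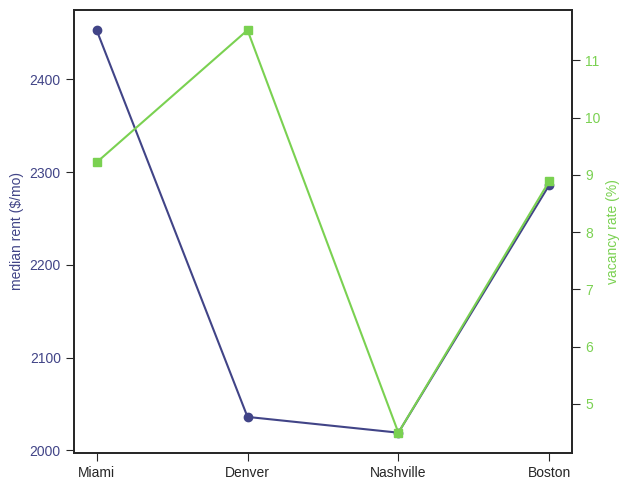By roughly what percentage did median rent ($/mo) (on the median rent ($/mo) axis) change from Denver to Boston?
Denver ≈ 2050, Boston ≈ 2300; (2300 − 2050) / 2050 ≈ +12.2%.

≈ +12.2%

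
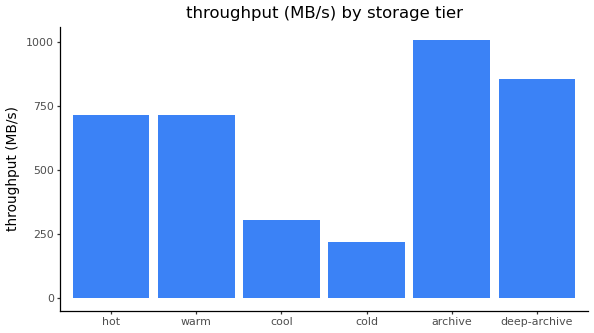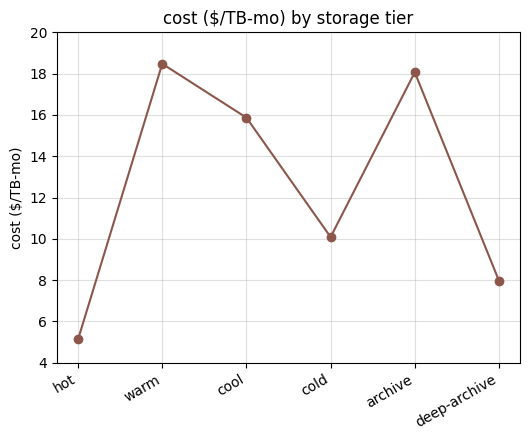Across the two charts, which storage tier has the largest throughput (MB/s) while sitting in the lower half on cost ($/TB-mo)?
Chart 2 median cost ($/TB-mo) ≈ 12; below-median storage tiers: hot, cold, deep-archive. Among those, deep-archive has the highest throughput (MB/s) (≈ 900).

deep-archive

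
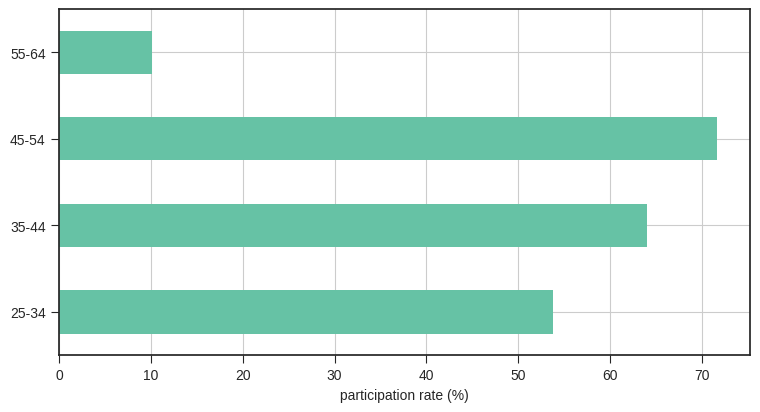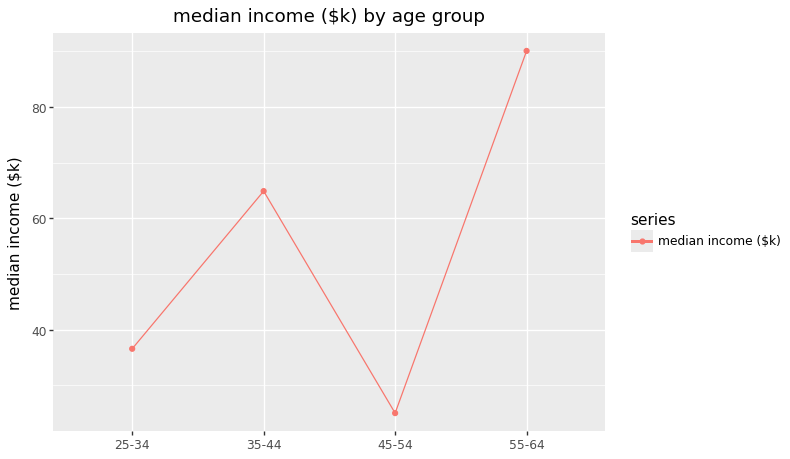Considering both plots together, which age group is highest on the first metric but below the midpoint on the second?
Chart 2 median median income ($k) ≈ 50; below-median age groups: 25-34, 45-54. Among those, 45-54 has the highest participation rate (%) (≈ 70).

45-54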